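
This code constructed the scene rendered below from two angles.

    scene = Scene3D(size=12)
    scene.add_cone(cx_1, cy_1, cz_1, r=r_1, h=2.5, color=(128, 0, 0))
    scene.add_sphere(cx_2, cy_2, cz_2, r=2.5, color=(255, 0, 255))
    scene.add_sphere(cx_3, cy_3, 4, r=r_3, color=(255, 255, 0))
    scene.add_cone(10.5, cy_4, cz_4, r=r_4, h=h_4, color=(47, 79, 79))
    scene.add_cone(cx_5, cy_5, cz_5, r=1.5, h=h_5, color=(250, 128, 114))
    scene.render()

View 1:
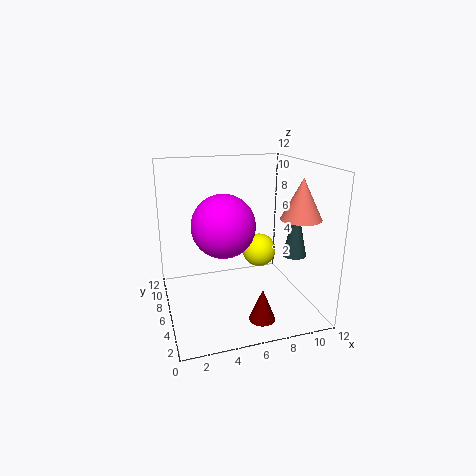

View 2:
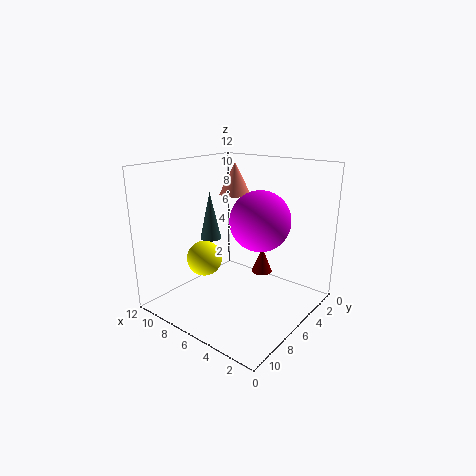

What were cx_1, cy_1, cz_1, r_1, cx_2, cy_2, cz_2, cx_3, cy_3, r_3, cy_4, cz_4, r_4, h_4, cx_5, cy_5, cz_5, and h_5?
cx_1 = 6.5, cy_1 = 1.5, cz_1 = 1, r_1 = 1, cx_2 = 4.5, cy_2 = 5, cz_2 = 7.5, cx_3 = 8.5, cy_3 = 7.5, r_3 = 1.5, cy_4 = 4.5, cz_4 = 4.5, r_4 = 1, h_4 = 4.5, cx_5 = 9.5, cy_5 = 2, cz_5 = 8.5, h_5 = 3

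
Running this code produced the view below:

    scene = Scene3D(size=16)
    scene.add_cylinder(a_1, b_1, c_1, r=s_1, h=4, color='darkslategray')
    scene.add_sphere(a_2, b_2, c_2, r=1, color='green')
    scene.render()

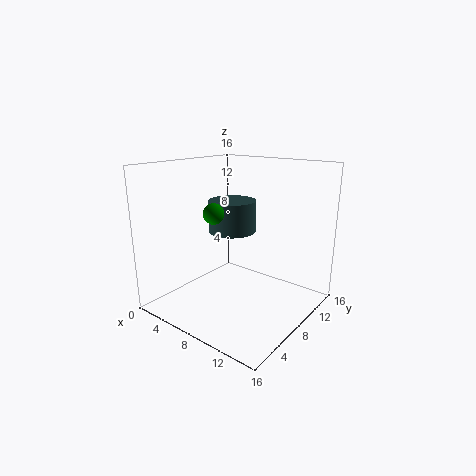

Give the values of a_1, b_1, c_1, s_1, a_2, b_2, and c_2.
a_1 = 4, b_1 = 12, c_1 = 7, s_1 = 3, a_2 = 9, b_2 = 3, c_2 = 12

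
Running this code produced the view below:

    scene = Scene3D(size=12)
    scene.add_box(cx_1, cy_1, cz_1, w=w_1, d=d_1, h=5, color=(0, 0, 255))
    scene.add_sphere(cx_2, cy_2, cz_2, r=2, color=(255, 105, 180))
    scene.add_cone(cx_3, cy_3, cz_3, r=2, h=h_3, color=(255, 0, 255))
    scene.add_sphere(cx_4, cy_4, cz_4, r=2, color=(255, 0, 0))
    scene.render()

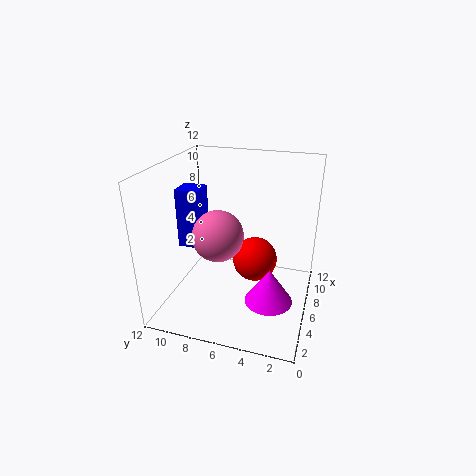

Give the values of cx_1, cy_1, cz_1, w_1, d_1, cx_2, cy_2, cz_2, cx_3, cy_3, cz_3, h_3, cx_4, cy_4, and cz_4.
cx_1 = 5
cy_1 = 9
cz_1 = 5
w_1 = 2
d_1 = 2
cx_2 = 4
cy_2 = 7
cz_2 = 7
cx_3 = 5
cy_3 = 3
cz_3 = 1
h_3 = 3
cx_4 = 8
cy_4 = 5
cz_4 = 3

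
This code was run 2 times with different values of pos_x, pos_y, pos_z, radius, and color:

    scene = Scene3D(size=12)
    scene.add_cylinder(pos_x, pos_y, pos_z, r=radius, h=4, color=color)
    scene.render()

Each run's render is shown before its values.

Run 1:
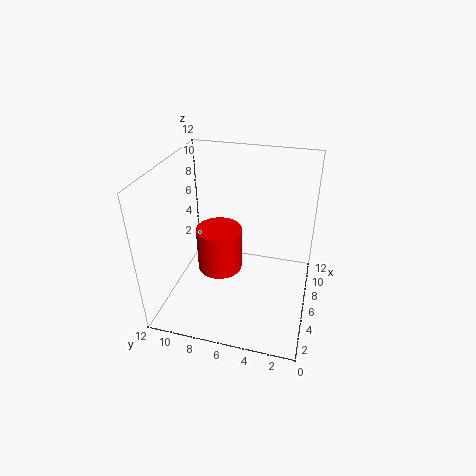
pos_x = 7; pos_y = 8; pos_z = 2; radius = 2; color = 'red'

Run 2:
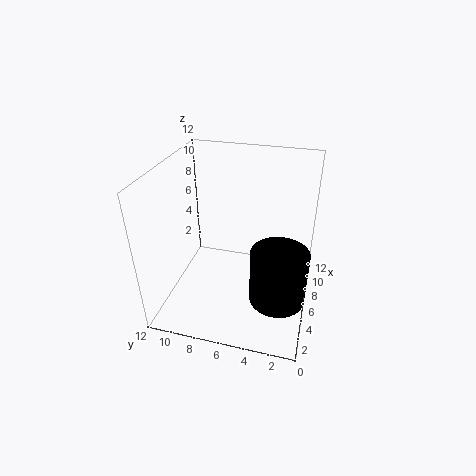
pos_x = 2; pos_y = 2; pos_z = 4; radius = 2; color = 'black'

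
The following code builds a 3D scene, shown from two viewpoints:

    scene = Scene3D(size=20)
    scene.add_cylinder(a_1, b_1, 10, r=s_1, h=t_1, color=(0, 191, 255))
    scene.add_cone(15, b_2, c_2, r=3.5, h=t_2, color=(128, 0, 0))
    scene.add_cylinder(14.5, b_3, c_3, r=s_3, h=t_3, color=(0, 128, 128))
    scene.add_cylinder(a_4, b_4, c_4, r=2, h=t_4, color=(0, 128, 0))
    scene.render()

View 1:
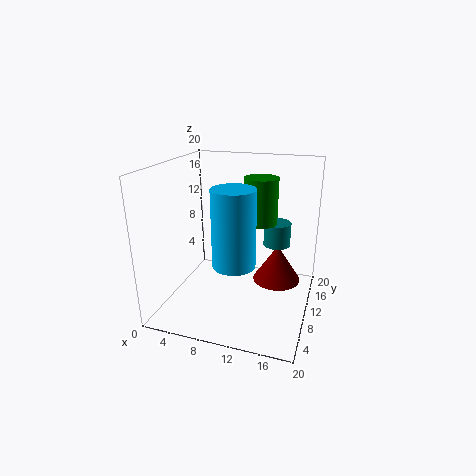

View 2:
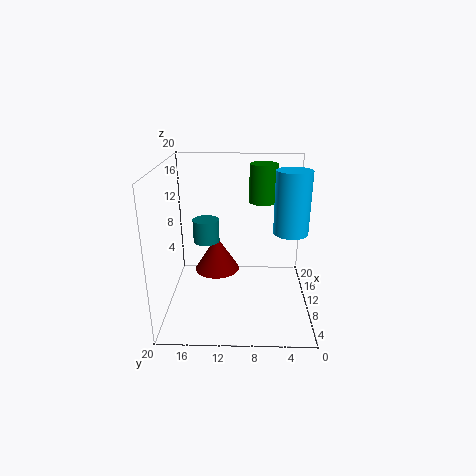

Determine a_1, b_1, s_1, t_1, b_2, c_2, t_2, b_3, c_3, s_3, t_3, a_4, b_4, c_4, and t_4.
a_1 = 12, b_1 = 2.5, s_1 = 2.5, t_1 = 9, b_2 = 13.5, c_2 = 2.5, t_2 = 5.5, b_3 = 15, c_3 = 7.5, s_3 = 2, t_3 = 3.5, a_4 = 14, b_4 = 6.5, c_4 = 14, t_4 = 5.5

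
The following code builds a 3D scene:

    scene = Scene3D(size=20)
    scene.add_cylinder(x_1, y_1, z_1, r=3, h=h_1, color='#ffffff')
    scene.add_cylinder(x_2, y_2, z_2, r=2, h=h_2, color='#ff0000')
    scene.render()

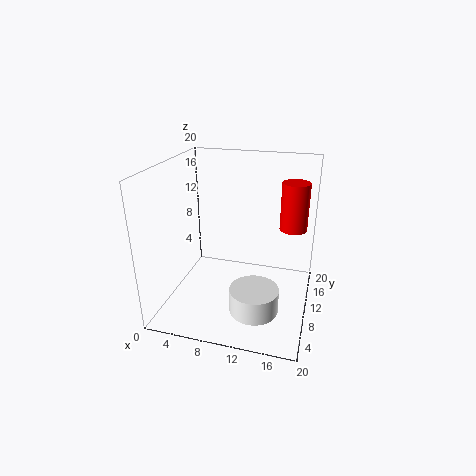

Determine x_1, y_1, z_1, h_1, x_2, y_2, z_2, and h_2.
x_1 = 14
y_1 = 3
z_1 = 4
h_1 = 3
x_2 = 17
y_2 = 15
z_2 = 10
h_2 = 7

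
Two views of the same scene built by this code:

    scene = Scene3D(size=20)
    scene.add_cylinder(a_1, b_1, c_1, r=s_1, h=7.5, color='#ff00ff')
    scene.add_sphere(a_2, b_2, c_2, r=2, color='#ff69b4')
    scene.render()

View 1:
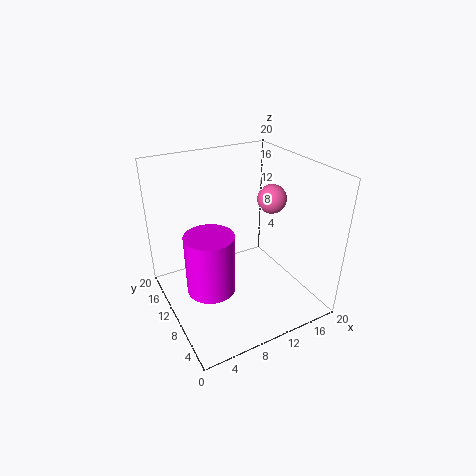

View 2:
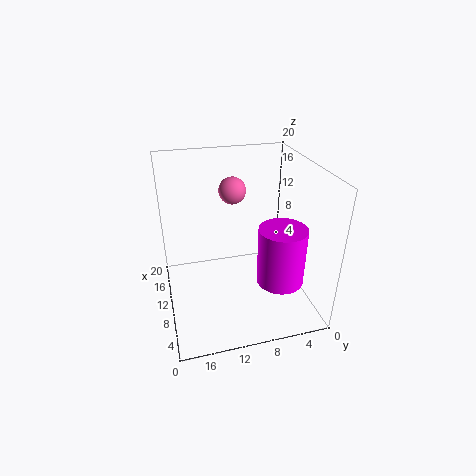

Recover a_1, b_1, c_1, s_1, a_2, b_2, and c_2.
a_1 = 4, b_1 = 6, c_1 = 6.5, s_1 = 3, a_2 = 15, b_2 = 9.5, c_2 = 15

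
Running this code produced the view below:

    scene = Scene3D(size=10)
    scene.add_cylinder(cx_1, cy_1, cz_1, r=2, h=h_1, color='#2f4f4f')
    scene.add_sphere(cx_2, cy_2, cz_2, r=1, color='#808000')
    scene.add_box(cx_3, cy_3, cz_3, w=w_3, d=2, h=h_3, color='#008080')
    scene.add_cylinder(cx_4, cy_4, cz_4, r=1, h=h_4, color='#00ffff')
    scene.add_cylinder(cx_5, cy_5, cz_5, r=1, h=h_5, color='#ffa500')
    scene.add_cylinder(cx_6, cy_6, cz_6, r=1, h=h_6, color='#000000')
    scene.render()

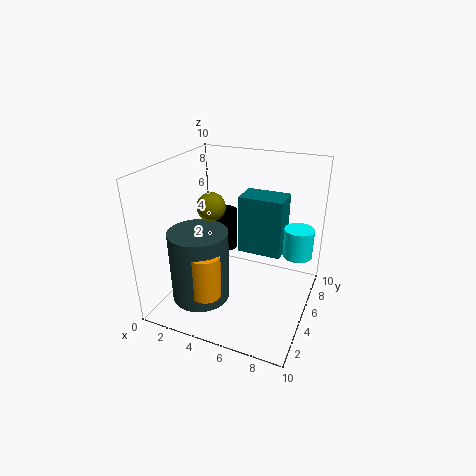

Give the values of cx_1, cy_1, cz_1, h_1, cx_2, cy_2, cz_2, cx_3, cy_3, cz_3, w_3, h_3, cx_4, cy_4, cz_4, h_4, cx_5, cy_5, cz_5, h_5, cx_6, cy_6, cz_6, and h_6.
cx_1 = 3, cy_1 = 3, cz_1 = 1, h_1 = 5, cx_2 = 3, cy_2 = 5, cz_2 = 7, cx_3 = 5, cy_3 = 5, cz_3 = 4, w_3 = 3, h_3 = 4, cx_4 = 9, cy_4 = 6, cz_4 = 4, h_4 = 2, cx_5 = 4, cy_5 = 2, cz_5 = 2, h_5 = 3, cx_6 = 3, cy_6 = 7, cz_6 = 3, h_6 = 3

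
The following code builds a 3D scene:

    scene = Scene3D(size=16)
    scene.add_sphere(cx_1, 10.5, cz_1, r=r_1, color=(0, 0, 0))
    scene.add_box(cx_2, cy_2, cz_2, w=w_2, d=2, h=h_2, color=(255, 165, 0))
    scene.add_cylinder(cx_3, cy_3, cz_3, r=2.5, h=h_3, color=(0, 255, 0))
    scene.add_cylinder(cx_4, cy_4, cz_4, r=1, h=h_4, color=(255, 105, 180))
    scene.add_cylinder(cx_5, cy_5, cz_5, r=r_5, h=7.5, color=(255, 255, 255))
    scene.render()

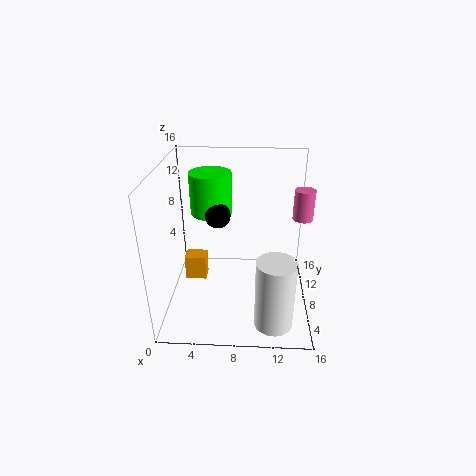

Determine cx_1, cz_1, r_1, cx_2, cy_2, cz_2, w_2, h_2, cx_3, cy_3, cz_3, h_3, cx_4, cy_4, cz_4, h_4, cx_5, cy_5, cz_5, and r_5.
cx_1 = 5.5
cz_1 = 9.5
r_1 = 1.5
cx_2 = 1.5
cy_2 = 9
cz_2 = 1.5
w_2 = 2.5
h_2 = 3
cx_3 = 4.5
cy_3 = 12.5
cz_3 = 9
h_3 = 5
cx_4 = 14.5
cy_4 = 6
cz_4 = 11.5
h_4 = 3
cx_5 = 12
cy_5 = 2.5
cz_5 = 1
r_5 = 2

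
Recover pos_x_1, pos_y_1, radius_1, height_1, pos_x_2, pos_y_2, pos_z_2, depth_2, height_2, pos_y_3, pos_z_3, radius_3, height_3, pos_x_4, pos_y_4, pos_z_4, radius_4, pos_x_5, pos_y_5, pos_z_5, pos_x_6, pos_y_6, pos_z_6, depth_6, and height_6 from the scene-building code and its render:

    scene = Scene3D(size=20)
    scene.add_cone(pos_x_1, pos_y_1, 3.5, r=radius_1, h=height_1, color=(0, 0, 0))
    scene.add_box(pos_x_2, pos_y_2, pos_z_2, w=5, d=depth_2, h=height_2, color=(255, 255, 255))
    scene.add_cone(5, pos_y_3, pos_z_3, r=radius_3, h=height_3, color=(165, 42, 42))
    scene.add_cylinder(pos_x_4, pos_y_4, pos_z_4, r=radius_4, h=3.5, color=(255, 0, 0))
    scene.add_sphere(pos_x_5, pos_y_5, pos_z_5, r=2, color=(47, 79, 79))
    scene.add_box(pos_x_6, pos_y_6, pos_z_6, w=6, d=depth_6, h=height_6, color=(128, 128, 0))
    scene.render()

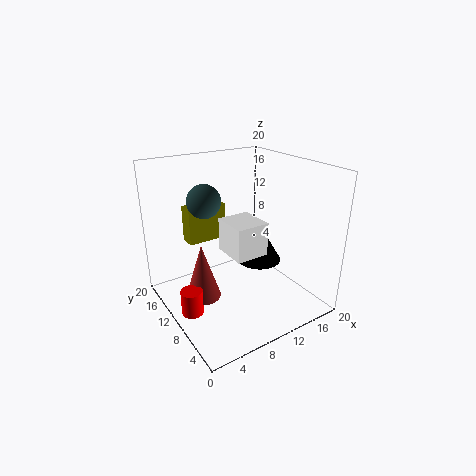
pos_x_1 = 16, pos_y_1 = 13, radius_1 = 3.5, height_1 = 6, pos_x_2 = 9.5, pos_y_2 = 9, pos_z_2 = 6.5, depth_2 = 5.5, height_2 = 5, pos_y_3 = 11.5, pos_z_3 = 1.5, radius_3 = 2.5, height_3 = 8, pos_x_4 = 2.5, pos_y_4 = 10, pos_z_4 = 0.5, radius_4 = 1.5, pos_x_5 = 4, pos_y_5 = 8, pos_z_5 = 17, pos_x_6 = 5.5, pos_y_6 = 16, pos_z_6 = 7.5, depth_6 = 2.5, height_6 = 5.5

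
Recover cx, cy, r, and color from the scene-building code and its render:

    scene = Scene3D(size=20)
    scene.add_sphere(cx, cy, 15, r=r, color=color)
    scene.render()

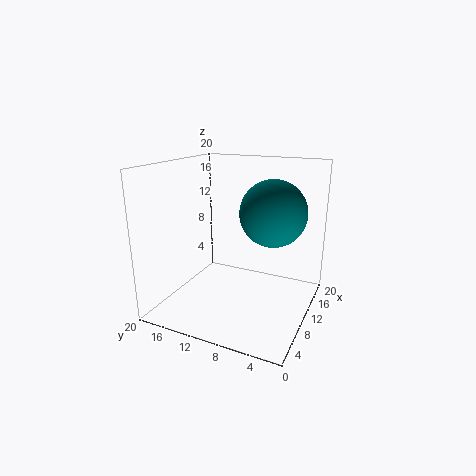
cx = 7, cy = 4, r = 4, color = 'teal'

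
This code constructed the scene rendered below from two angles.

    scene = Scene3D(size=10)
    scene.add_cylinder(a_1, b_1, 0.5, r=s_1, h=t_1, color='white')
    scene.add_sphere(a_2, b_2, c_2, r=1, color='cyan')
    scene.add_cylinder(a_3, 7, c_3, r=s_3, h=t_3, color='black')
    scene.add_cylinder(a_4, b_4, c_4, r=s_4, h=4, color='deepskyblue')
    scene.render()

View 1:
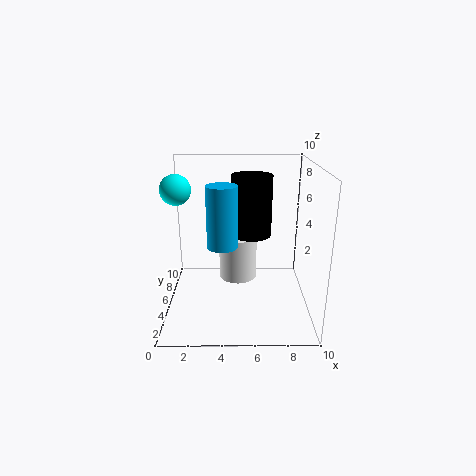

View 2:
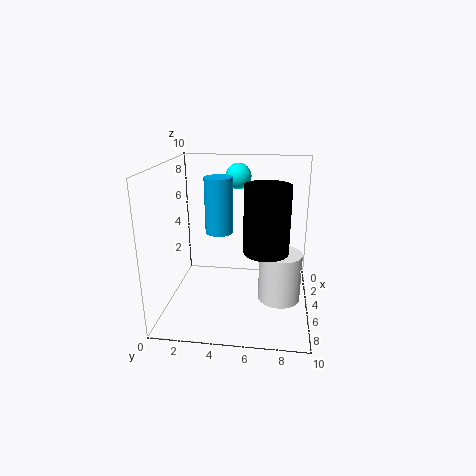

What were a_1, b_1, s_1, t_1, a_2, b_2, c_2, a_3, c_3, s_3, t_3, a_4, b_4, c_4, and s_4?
a_1 = 5; b_1 = 8; s_1 = 1.5; t_1 = 3.5; a_2 = 1; b_2 = 4.5; c_2 = 8.5; a_3 = 6; c_3 = 4.5; s_3 = 1.5; t_3 = 4.5; a_4 = 4; b_4 = 3.5; c_4 = 5; s_4 = 1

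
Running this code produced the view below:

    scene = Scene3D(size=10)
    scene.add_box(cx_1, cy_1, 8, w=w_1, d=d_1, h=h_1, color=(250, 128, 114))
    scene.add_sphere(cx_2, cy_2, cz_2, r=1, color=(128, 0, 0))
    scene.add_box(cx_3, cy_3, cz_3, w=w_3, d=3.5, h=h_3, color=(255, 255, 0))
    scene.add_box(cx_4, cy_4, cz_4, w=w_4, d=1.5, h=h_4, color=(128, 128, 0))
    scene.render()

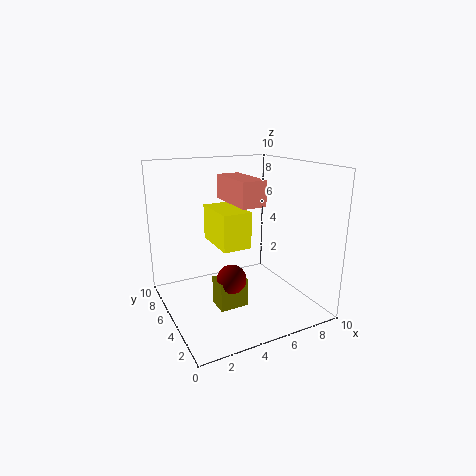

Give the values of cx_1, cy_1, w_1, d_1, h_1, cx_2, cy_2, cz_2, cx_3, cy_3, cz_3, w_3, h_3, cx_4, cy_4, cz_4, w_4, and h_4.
cx_1 = 3.5, cy_1 = 1.5, w_1 = 1.5, d_1 = 3.5, h_1 = 1.5, cx_2 = 4, cy_2 = 4, cz_2 = 2.5, cx_3 = 3.5, cy_3 = 4, cz_3 = 4.5, w_3 = 2, h_3 = 2.5, cx_4 = 3, cy_4 = 3.5, cz_4 = 0.5, w_4 = 2, h_4 = 2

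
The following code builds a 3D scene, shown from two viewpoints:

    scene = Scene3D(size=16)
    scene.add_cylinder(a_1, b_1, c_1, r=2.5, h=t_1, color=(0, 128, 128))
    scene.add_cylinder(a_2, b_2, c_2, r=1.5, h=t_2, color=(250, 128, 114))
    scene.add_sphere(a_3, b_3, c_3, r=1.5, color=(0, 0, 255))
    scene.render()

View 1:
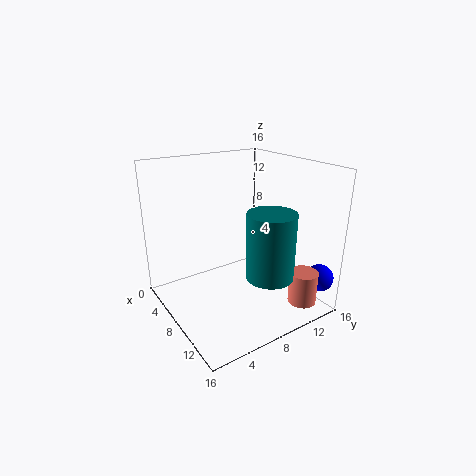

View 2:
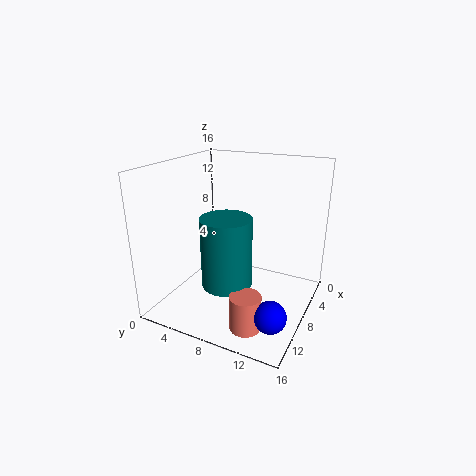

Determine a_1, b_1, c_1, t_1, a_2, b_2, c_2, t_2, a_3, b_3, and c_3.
a_1 = 12.5; b_1 = 9; c_1 = 5; t_1 = 7; a_2 = 14.5; b_2 = 12; c_2 = 2; t_2 = 3.5; a_3 = 14.5; b_3 = 14.5; c_3 = 4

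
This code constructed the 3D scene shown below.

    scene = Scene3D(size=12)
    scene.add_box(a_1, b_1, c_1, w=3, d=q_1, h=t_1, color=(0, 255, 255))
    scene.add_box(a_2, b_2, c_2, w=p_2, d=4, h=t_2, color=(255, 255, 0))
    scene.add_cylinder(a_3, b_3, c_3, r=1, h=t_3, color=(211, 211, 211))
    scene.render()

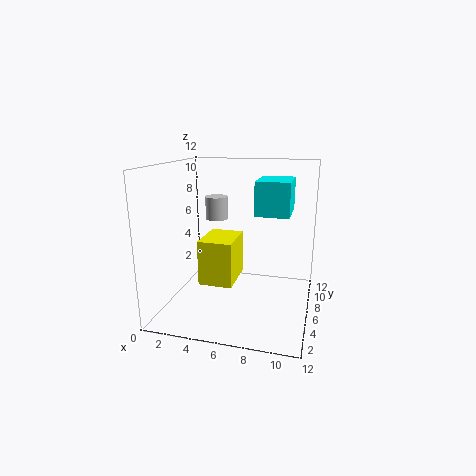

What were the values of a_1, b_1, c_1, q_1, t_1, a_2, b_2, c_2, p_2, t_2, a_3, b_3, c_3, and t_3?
a_1 = 7, b_1 = 7.5, c_1 = 7.5, q_1 = 4, t_1 = 3, a_2 = 2.5, b_2 = 5.5, c_2 = 1.5, p_2 = 3, t_2 = 4, a_3 = 3.5, b_3 = 8, c_3 = 7, t_3 = 2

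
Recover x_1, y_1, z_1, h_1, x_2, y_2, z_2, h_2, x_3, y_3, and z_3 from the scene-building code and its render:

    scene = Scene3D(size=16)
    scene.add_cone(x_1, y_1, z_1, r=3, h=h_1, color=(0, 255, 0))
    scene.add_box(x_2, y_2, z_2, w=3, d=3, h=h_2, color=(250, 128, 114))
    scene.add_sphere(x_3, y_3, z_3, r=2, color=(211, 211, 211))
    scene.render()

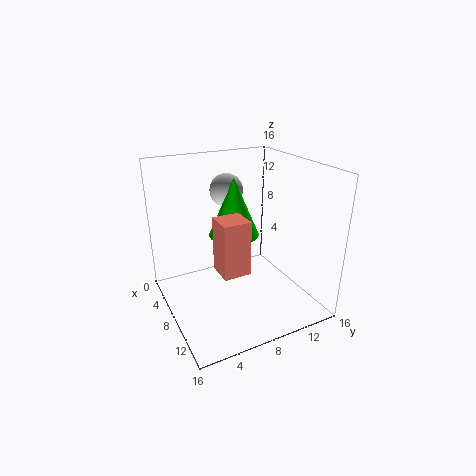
x_1 = 5, y_1 = 9, z_1 = 7, h_1 = 7, x_2 = 8, y_2 = 5, z_2 = 5, h_2 = 6, x_3 = 3, y_3 = 9, z_3 = 12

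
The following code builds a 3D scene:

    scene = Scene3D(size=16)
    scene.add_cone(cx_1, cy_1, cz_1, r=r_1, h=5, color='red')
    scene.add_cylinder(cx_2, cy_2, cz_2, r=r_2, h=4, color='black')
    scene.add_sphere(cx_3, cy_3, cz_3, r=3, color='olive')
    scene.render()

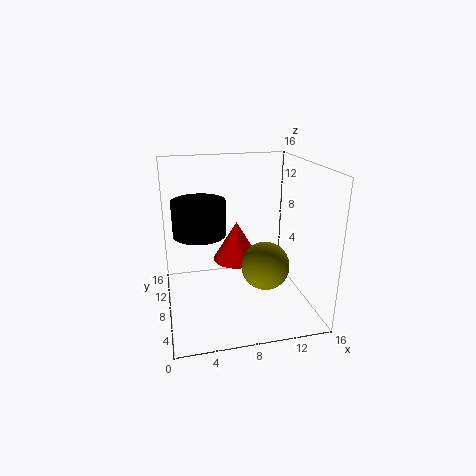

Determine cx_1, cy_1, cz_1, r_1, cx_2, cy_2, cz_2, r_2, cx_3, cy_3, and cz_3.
cx_1 = 9, cy_1 = 13, cz_1 = 3, r_1 = 3, cx_2 = 4, cy_2 = 10, cz_2 = 8, r_2 = 3, cx_3 = 12, cy_3 = 10, cz_3 = 3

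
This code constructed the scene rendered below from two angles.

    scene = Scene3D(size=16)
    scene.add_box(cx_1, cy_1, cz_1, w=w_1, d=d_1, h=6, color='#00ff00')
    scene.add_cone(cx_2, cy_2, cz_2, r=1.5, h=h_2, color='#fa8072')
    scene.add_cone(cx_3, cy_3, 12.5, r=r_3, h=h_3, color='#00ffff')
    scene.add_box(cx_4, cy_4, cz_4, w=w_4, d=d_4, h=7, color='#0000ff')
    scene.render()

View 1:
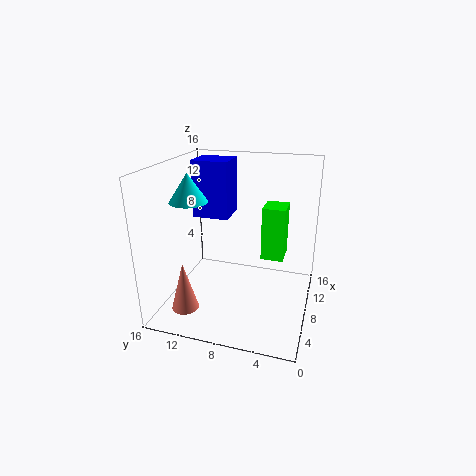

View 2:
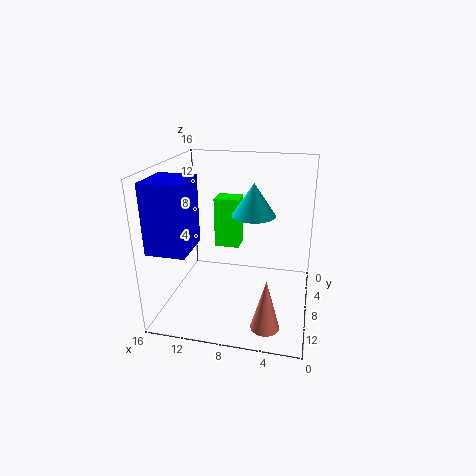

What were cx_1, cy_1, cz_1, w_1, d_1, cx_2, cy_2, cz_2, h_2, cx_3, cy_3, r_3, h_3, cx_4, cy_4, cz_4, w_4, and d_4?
cx_1 = 8.5, cy_1 = 3, cz_1 = 5.5, w_1 = 3, d_1 = 2.5, cx_2 = 4, cy_2 = 13, cz_2 = 0.5, h_2 = 5.5, cx_3 = 5.5, cy_3 = 12.5, r_3 = 2, h_3 = 3, cx_4 = 11.5, cy_4 = 10.5, cz_4 = 8.5, w_4 = 4, d_4 = 4.5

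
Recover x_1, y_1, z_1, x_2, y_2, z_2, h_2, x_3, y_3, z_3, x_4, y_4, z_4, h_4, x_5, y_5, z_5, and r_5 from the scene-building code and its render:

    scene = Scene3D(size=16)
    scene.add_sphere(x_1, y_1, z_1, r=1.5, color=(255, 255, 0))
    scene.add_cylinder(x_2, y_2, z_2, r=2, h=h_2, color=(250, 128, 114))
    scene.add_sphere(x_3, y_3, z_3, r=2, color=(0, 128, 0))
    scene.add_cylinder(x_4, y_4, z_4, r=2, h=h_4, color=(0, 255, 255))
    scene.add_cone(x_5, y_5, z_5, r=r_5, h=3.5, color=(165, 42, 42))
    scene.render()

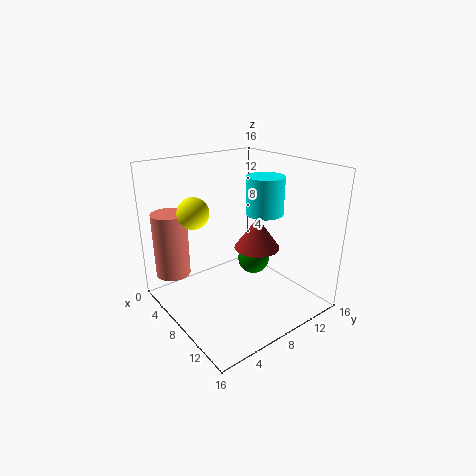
x_1 = 9, y_1 = 2, z_1 = 12.5, x_2 = 2.5, y_2 = 2.5, z_2 = 3, h_2 = 7.5, x_3 = 5.5, y_3 = 12.5, z_3 = 3, x_4 = 10, y_4 = 10, z_4 = 11, h_4 = 4, x_5 = 9.5, y_5 = 9.5, z_5 = 7, r_5 = 2.5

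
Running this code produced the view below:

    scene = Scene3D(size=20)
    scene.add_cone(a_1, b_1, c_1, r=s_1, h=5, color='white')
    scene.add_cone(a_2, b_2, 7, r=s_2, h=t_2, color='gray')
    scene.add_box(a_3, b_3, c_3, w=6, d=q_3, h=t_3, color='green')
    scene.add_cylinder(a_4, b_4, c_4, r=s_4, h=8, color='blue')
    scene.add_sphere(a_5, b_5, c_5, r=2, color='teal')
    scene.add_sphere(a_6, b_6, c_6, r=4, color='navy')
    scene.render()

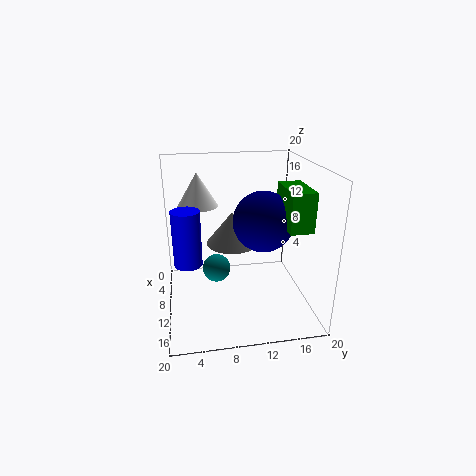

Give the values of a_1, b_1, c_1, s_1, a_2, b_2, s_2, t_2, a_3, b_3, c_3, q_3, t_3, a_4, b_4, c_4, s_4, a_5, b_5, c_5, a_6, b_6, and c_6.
a_1 = 4
b_1 = 5
c_1 = 13
s_1 = 3
a_2 = 5
b_2 = 10
s_2 = 4
t_2 = 5
a_3 = 11
b_3 = 15
c_3 = 13
q_3 = 3
t_3 = 5
a_4 = 9
b_4 = 3
c_4 = 6
s_4 = 2
a_5 = 9
b_5 = 7
c_5 = 5
a_6 = 12
b_6 = 13
c_6 = 13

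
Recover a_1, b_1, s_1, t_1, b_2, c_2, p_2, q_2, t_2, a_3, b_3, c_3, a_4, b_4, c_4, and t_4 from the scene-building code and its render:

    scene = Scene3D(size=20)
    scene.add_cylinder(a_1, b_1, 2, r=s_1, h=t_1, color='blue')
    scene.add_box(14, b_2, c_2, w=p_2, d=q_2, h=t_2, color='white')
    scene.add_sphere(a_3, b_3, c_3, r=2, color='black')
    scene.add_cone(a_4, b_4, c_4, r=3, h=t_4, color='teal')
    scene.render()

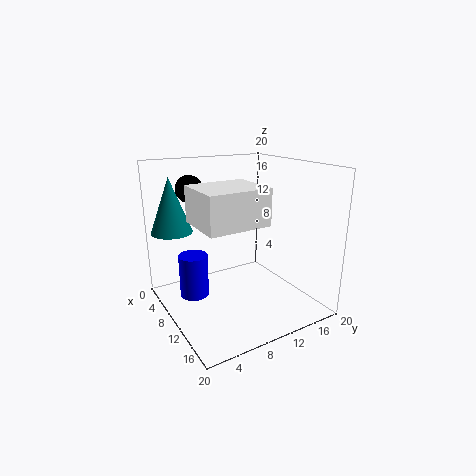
a_1 = 8; b_1 = 4; s_1 = 2; t_1 = 6; b_2 = 1; c_2 = 15; p_2 = 6; q_2 = 7; t_2 = 4; a_3 = 3; b_3 = 6; c_3 = 16; a_4 = 3; b_4 = 3; c_4 = 10; t_4 = 8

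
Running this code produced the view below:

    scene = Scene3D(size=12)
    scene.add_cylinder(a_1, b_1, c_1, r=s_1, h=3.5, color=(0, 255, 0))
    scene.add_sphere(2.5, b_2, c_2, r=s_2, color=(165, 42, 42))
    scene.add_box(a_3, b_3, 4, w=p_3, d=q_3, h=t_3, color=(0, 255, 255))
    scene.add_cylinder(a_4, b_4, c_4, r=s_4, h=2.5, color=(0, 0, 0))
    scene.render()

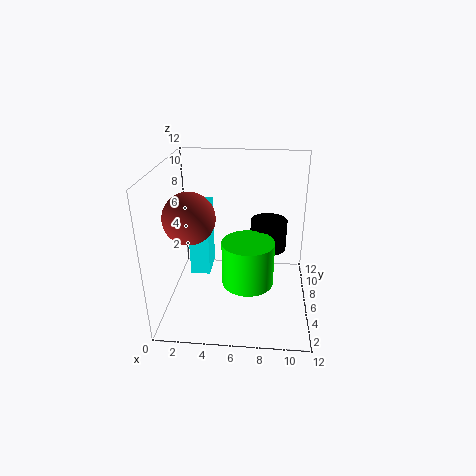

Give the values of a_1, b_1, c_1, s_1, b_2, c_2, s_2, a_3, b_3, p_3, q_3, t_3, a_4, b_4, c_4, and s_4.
a_1 = 7, b_1 = 3.5, c_1 = 3.5, s_1 = 2, b_2 = 4, c_2 = 8.5, s_2 = 2, a_3 = 2.5, b_3 = 3.5, p_3 = 1.5, q_3 = 2.5, t_3 = 5.5, a_4 = 8.5, b_4 = 6.5, c_4 = 5, s_4 = 1.5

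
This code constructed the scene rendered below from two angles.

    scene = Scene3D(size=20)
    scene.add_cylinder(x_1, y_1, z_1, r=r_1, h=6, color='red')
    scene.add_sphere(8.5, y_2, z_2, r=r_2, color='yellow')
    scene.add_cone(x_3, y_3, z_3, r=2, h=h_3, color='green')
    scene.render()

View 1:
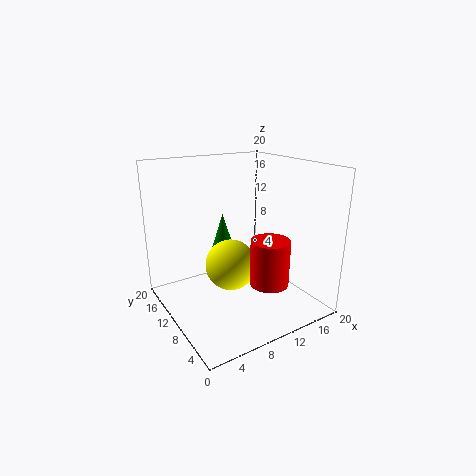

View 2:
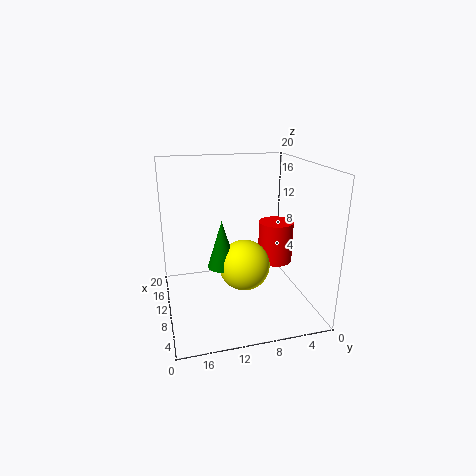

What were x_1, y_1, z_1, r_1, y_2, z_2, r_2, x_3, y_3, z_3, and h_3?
x_1 = 11
y_1 = 4
z_1 = 5.5
r_1 = 2.5
y_2 = 9.5
z_2 = 6.5
r_2 = 3.5
x_3 = 9
y_3 = 12.5
z_3 = 6.5
h_3 = 6.5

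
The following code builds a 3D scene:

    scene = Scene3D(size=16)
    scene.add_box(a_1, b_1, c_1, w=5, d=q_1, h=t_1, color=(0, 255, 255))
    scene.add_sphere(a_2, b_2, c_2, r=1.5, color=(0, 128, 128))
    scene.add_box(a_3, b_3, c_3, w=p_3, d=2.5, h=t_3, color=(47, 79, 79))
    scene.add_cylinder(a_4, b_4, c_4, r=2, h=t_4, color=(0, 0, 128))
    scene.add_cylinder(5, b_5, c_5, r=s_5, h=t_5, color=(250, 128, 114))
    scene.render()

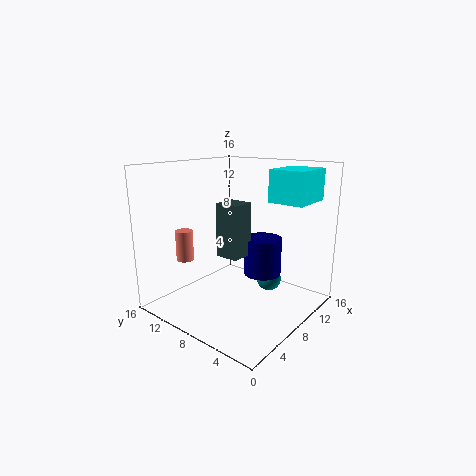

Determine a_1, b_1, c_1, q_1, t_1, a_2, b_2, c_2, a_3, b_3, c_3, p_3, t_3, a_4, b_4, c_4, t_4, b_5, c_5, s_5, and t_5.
a_1 = 10, b_1 = 1.5, c_1 = 12, q_1 = 4, t_1 = 3.5, a_2 = 13, b_2 = 7, c_2 = 1.5, a_3 = 4.5, b_3 = 5.5, c_3 = 7, p_3 = 2.5, t_3 = 5.5, a_4 = 8.5, b_4 = 5, c_4 = 4.5, t_4 = 4, b_5 = 13.5, c_5 = 5, s_5 = 1, t_5 = 3.5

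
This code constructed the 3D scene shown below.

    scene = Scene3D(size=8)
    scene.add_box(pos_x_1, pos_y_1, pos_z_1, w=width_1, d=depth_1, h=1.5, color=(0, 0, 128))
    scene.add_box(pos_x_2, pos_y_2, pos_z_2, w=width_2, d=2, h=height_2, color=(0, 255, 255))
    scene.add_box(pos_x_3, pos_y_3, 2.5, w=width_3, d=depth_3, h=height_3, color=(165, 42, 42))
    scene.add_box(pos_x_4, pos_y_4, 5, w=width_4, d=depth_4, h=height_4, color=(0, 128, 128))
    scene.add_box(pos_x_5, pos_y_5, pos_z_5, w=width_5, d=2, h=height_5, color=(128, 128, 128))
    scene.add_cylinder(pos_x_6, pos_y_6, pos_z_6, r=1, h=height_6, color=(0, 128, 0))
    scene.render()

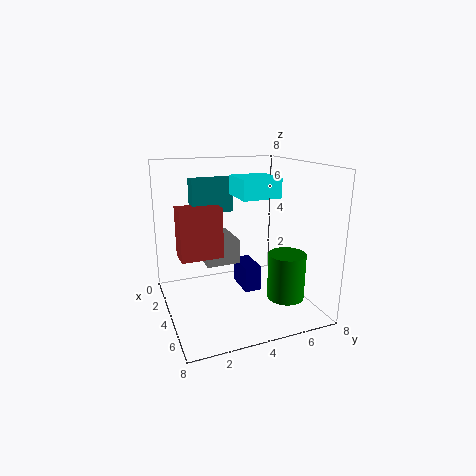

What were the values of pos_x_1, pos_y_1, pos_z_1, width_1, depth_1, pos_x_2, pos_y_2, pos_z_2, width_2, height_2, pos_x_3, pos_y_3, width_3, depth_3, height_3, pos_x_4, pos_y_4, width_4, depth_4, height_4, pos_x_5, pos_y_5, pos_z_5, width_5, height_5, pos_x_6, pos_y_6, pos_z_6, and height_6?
pos_x_1 = 2
pos_y_1 = 4.5
pos_z_1 = 0.5
width_1 = 2
depth_1 = 1
pos_x_2 = 4
pos_y_2 = 3.5
pos_z_2 = 6.5
width_2 = 2
height_2 = 1
pos_x_3 = 1.5
pos_y_3 = 1
width_3 = 1.5
depth_3 = 2.5
height_3 = 3
pos_x_4 = 1
pos_y_4 = 2
width_4 = 1
depth_4 = 2.5
height_4 = 2
pos_x_5 = 0.5
pos_y_5 = 2.5
pos_z_5 = 2
width_5 = 2.5
height_5 = 1.5
pos_x_6 = 6
pos_y_6 = 6
pos_z_6 = 1
height_6 = 2.5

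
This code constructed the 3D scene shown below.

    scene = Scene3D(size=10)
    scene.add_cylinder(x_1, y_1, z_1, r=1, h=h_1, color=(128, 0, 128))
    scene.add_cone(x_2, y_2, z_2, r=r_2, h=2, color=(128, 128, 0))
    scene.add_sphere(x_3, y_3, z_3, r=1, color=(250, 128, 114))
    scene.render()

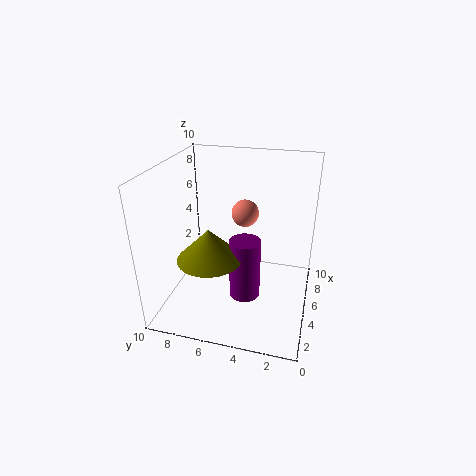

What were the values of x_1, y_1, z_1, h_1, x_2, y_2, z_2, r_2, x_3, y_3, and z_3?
x_1 = 3, y_1 = 4, z_1 = 2, h_1 = 4, x_2 = 2, y_2 = 6, z_2 = 5, r_2 = 2, x_3 = 7, y_3 = 5, z_3 = 6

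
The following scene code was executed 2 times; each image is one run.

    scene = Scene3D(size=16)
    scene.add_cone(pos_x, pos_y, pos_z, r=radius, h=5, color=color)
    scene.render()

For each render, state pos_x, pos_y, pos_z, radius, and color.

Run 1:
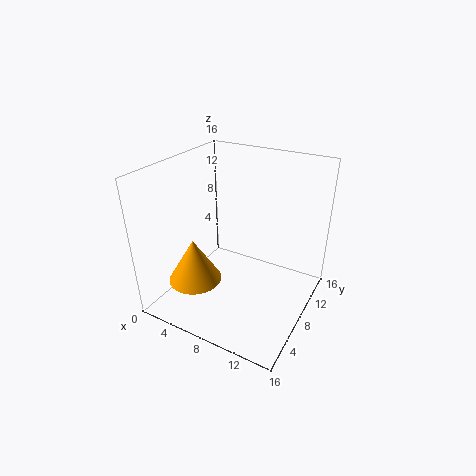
pos_x = 4
pos_y = 5
pos_z = 3
radius = 3
color = 'orange'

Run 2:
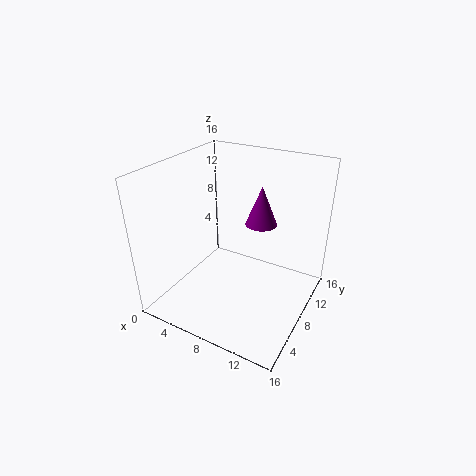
pos_x = 8
pos_y = 14
pos_z = 7
radius = 2
color = 'purple'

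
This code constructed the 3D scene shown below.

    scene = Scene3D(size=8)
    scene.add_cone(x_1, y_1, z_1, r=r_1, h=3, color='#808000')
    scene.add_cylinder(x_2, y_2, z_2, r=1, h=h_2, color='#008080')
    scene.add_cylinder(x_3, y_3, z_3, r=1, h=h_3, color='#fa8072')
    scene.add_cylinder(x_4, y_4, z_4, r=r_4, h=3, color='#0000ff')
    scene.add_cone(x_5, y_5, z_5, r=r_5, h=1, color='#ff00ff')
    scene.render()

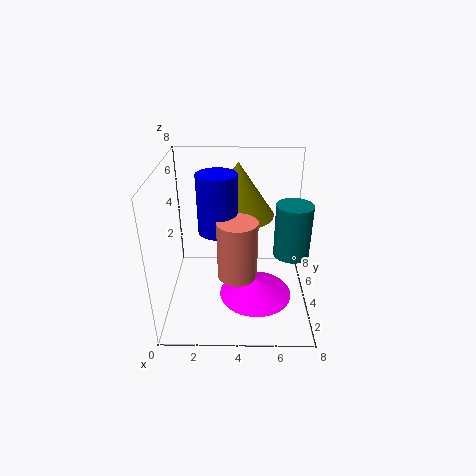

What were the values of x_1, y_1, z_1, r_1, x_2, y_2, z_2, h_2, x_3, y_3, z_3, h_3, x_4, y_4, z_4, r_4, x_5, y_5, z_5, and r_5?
x_1 = 4; y_1 = 5; z_1 = 5; r_1 = 2; x_2 = 7; y_2 = 4; z_2 = 3; h_2 = 3; x_3 = 4; y_3 = 2; z_3 = 3; h_3 = 3; x_4 = 3; y_4 = 3; z_4 = 5; r_4 = 1; x_5 = 5; y_5 = 3; z_5 = 1; r_5 = 2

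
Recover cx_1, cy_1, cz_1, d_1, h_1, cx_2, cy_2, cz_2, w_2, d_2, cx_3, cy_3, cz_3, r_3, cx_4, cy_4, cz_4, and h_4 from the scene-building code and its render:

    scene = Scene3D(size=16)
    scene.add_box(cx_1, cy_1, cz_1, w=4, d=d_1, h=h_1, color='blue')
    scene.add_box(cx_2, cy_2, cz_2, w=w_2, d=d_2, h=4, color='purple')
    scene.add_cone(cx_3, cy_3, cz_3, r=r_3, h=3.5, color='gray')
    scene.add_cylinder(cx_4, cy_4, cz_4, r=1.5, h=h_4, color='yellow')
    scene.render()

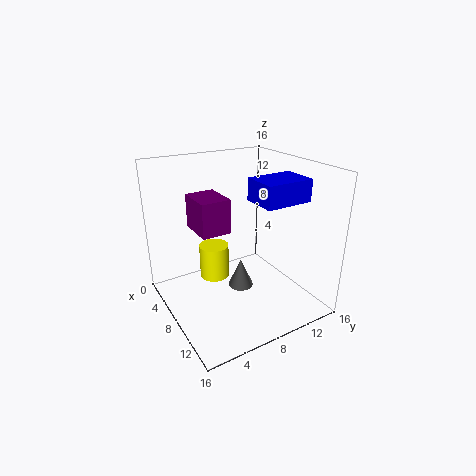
cx_1 = 7.5
cy_1 = 9.5
cz_1 = 12
d_1 = 5.5
h_1 = 2.5
cx_2 = 2
cy_2 = 4.5
cz_2 = 8
w_2 = 4.5
d_2 = 3.5
cx_3 = 7
cy_3 = 9
cz_3 = 1
r_3 = 1.5
cx_4 = 9
cy_4 = 4.5
cz_4 = 5
h_4 = 3.5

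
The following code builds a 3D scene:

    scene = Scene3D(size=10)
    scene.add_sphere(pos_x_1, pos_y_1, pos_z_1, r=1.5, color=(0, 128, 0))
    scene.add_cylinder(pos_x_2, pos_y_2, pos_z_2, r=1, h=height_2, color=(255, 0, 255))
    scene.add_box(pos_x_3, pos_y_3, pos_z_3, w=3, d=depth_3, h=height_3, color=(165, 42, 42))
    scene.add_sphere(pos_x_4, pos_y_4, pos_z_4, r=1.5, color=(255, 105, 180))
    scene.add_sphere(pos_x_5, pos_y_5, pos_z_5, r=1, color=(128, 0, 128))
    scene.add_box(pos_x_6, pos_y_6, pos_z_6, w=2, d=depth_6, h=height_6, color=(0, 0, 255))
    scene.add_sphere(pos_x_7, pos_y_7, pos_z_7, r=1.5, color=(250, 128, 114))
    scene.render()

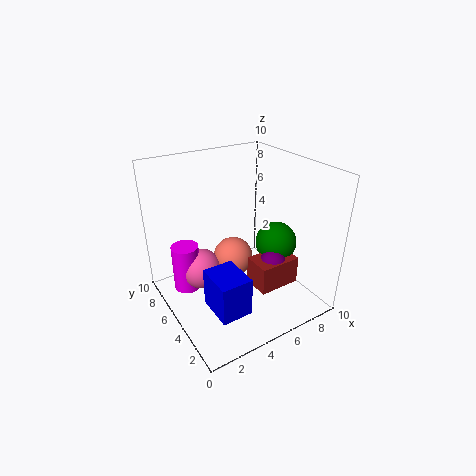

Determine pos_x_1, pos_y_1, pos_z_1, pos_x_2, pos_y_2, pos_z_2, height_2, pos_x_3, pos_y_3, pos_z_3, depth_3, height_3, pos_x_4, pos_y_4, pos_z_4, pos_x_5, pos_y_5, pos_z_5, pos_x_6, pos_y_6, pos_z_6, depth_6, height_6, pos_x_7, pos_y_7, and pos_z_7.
pos_x_1 = 8
pos_y_1 = 4.5
pos_z_1 = 4
pos_x_2 = 2
pos_y_2 = 7.5
pos_z_2 = 0.5
height_2 = 3.5
pos_x_3 = 5.5
pos_y_3 = 2.5
pos_z_3 = 1.5
depth_3 = 2
height_3 = 2
pos_x_4 = 3
pos_y_4 = 7
pos_z_4 = 2
pos_x_5 = 7
pos_y_5 = 3.5
pos_z_5 = 3
pos_x_6 = 1.5
pos_y_6 = 1
pos_z_6 = 2
depth_6 = 2.5
height_6 = 2.5
pos_x_7 = 5.5
pos_y_7 = 6.5
pos_z_7 = 2.5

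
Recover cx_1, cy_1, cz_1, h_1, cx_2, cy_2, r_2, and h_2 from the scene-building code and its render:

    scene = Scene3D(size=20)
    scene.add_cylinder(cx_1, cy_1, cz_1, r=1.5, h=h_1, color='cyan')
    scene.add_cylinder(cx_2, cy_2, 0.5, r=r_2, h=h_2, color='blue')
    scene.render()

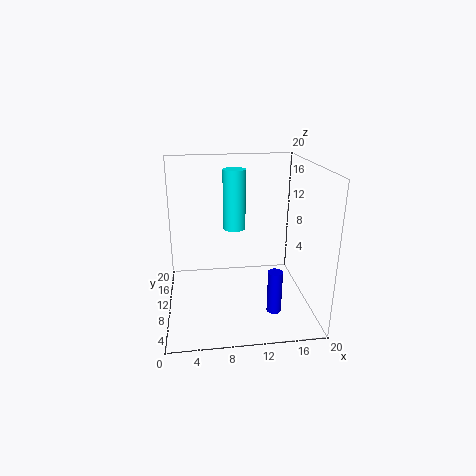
cx_1 = 9.5; cy_1 = 10; cz_1 = 11.5; h_1 = 8; cx_2 = 14.5; cy_2 = 6; r_2 = 1; h_2 = 6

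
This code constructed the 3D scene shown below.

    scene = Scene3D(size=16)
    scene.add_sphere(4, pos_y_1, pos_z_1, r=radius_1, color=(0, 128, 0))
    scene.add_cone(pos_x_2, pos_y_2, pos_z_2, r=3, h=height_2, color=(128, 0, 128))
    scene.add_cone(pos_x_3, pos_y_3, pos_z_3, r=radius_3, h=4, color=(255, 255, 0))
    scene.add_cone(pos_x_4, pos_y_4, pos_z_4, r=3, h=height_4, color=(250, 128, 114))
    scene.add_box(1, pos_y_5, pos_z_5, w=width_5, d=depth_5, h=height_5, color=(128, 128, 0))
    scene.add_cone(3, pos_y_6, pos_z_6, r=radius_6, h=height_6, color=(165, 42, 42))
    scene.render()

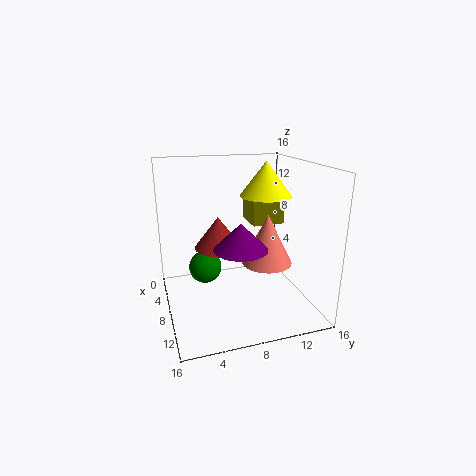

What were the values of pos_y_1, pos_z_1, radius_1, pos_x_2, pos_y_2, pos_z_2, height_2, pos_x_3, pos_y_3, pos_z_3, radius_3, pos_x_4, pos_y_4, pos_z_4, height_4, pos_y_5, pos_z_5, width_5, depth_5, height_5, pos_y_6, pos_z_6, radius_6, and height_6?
pos_y_1 = 5; pos_z_1 = 3; radius_1 = 2; pos_x_2 = 9; pos_y_2 = 8; pos_z_2 = 7; height_2 = 3; pos_x_3 = 6; pos_y_3 = 12; pos_z_3 = 12; radius_3 = 3; pos_x_4 = 7; pos_y_4 = 12; pos_z_4 = 4; height_4 = 6; pos_y_5 = 11; pos_z_5 = 8; width_5 = 4; depth_5 = 4; height_5 = 3; pos_y_6 = 7; pos_z_6 = 5; radius_6 = 3; height_6 = 4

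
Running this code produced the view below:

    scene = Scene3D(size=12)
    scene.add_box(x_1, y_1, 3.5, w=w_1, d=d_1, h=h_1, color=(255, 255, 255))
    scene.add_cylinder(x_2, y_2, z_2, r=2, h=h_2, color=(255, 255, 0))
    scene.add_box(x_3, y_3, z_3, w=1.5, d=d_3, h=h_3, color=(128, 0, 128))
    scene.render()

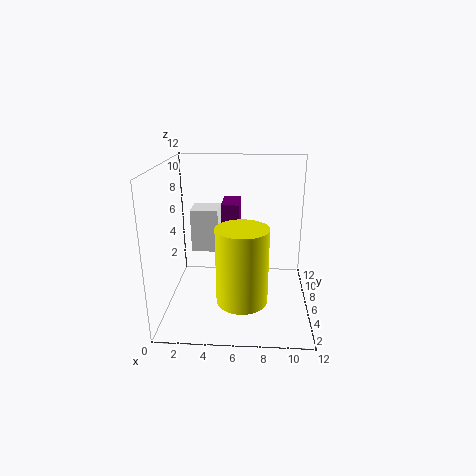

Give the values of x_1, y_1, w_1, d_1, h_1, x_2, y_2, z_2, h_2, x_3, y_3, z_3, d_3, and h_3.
x_1 = 1.5, y_1 = 8.5, w_1 = 2.5, d_1 = 2.5, h_1 = 4, x_2 = 6.5, y_2 = 3, z_2 = 2, h_2 = 6, x_3 = 4.5, y_3 = 7, z_3 = 5.5, d_3 = 3, h_3 = 3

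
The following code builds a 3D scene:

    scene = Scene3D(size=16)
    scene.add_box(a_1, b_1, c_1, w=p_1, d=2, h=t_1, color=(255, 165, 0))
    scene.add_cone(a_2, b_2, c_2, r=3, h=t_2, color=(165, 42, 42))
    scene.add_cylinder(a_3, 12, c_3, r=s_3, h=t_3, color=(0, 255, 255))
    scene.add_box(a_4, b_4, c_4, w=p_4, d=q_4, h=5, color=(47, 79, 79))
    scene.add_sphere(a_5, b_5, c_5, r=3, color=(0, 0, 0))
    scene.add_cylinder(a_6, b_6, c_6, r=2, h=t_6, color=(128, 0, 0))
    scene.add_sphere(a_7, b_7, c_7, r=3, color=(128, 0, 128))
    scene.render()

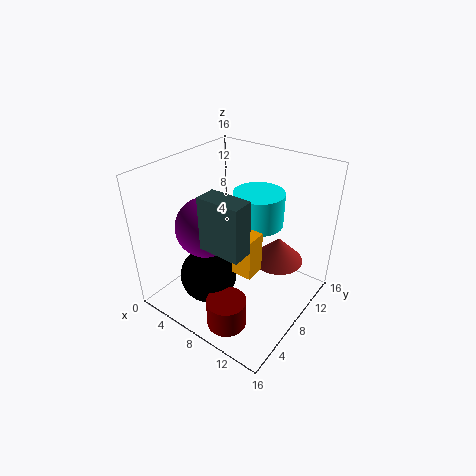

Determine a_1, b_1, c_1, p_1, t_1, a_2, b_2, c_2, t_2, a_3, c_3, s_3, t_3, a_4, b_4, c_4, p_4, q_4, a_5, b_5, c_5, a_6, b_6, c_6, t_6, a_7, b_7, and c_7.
a_1 = 11, b_1 = 3, c_1 = 8, p_1 = 2, t_1 = 4, a_2 = 11, b_2 = 12, c_2 = 4, t_2 = 3, a_3 = 8, c_3 = 8, s_3 = 3, t_3 = 4, a_4 = 9, b_4 = 1, c_4 = 11, p_4 = 4, q_4 = 2, a_5 = 7, b_5 = 4, c_5 = 5, a_6 = 11, b_6 = 2, c_6 = 2, t_6 = 3, a_7 = 7, b_7 = 4, c_7 = 11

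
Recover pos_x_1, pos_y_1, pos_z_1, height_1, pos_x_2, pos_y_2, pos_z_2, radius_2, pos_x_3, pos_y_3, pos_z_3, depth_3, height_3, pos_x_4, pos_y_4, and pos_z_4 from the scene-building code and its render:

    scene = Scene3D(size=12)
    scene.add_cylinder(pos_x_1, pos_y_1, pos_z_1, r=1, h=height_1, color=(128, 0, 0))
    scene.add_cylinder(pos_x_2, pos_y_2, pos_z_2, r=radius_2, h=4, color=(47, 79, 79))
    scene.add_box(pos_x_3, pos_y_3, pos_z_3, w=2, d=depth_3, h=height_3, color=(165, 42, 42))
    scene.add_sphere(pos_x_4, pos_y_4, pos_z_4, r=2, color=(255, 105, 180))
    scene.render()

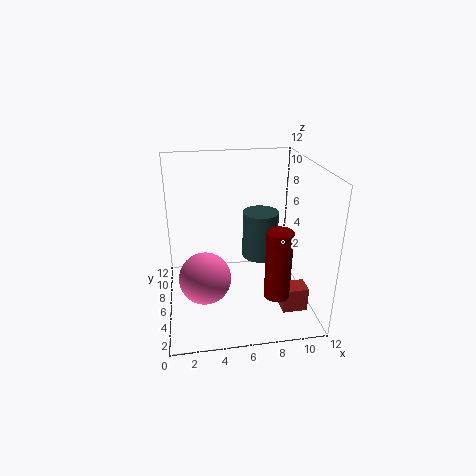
pos_x_1 = 8.5, pos_y_1 = 2.5, pos_z_1 = 2.5, height_1 = 5.5, pos_x_2 = 8, pos_y_2 = 6.5, pos_z_2 = 4, radius_2 = 1.5, pos_x_3 = 9, pos_y_3 = 2, pos_z_3 = 1, depth_3 = 1.5, height_3 = 2, pos_x_4 = 3, pos_y_4 = 3.5, pos_z_4 = 4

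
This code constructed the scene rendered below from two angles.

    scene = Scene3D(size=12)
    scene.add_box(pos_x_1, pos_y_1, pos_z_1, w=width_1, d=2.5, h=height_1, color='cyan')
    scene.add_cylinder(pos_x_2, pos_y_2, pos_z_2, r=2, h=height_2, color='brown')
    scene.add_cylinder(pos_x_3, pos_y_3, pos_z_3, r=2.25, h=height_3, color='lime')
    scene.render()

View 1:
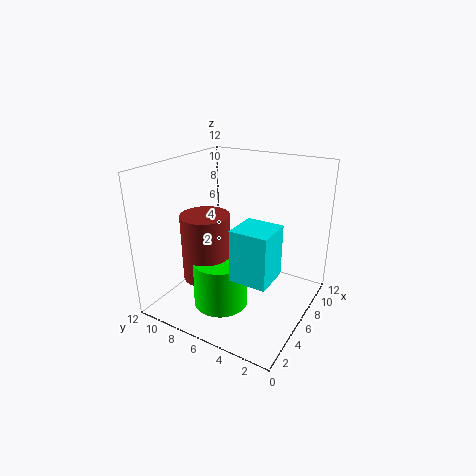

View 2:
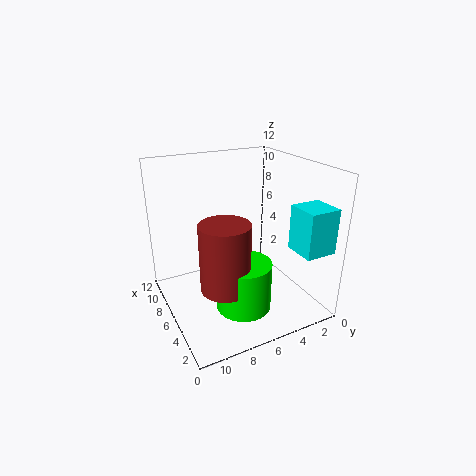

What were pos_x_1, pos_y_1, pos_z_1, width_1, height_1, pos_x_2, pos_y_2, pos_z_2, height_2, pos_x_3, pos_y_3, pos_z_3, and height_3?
pos_x_1 = 0.25, pos_y_1 = 0.75, pos_z_1 = 6, width_1 = 2.5, height_1 = 3.5, pos_x_2 = 4.25, pos_y_2 = 8, pos_z_2 = 2.75, height_2 = 5.5, pos_x_3 = 4, pos_y_3 = 6.5, pos_z_3 = 0.75, height_3 = 4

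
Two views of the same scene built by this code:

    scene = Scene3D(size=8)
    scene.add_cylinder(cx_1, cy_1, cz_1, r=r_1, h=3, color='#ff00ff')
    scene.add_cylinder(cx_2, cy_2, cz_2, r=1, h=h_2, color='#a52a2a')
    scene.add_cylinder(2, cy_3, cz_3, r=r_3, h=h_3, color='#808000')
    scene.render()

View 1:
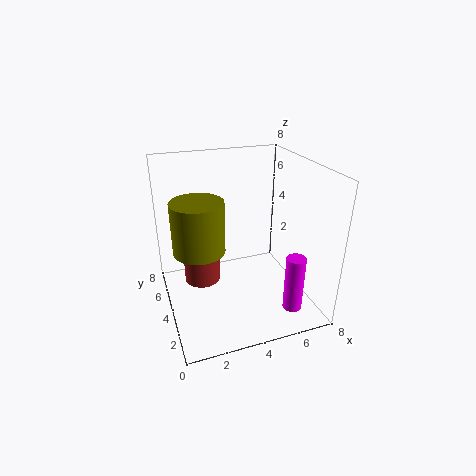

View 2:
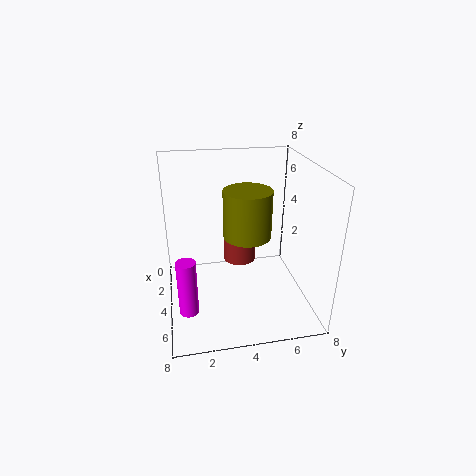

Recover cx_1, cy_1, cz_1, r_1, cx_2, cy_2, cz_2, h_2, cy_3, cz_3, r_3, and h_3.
cx_1 = 6, cy_1 = 1, cz_1 = 1, r_1 = 0.5, cx_2 = 2, cy_2 = 4.5, cz_2 = 1.5, h_2 = 2, cy_3 = 5, cz_3 = 3, r_3 = 1.5, h_3 = 3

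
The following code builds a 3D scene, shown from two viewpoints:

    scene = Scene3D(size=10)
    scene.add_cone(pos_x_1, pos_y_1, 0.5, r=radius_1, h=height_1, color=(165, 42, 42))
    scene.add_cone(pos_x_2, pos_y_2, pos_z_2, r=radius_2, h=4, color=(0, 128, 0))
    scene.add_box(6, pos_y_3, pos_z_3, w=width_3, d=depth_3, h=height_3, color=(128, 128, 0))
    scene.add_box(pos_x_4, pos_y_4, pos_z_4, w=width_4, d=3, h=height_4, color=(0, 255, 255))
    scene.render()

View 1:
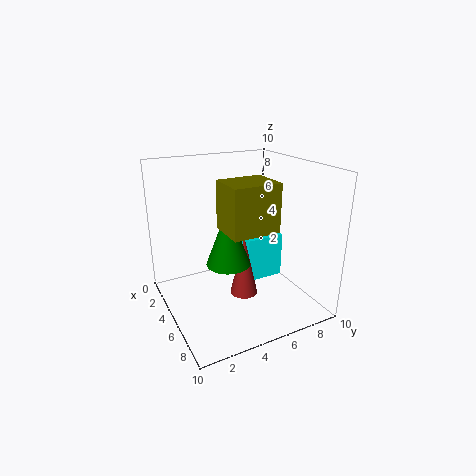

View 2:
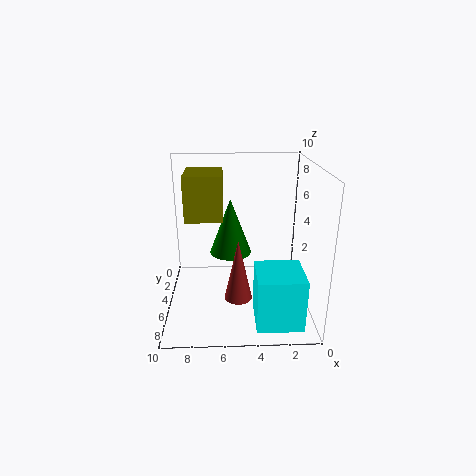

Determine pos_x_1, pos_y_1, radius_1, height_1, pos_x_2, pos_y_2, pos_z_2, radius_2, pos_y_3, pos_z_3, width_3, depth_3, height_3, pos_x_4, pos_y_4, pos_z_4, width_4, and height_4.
pos_x_1 = 5; pos_y_1 = 5.5; radius_1 = 1; height_1 = 4.5; pos_x_2 = 5.5; pos_y_2 = 4; pos_z_2 = 3.5; radius_2 = 1.5; pos_y_3 = 3; pos_z_3 = 6.5; width_3 = 2.5; depth_3 = 3; height_3 = 3; pos_x_4 = 1; pos_y_4 = 6.5; pos_z_4 = 0.5; width_4 = 3; height_4 = 3.5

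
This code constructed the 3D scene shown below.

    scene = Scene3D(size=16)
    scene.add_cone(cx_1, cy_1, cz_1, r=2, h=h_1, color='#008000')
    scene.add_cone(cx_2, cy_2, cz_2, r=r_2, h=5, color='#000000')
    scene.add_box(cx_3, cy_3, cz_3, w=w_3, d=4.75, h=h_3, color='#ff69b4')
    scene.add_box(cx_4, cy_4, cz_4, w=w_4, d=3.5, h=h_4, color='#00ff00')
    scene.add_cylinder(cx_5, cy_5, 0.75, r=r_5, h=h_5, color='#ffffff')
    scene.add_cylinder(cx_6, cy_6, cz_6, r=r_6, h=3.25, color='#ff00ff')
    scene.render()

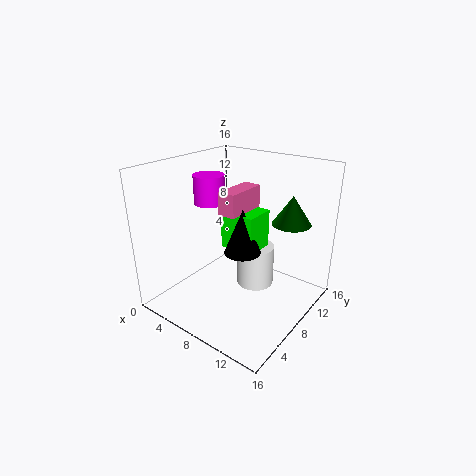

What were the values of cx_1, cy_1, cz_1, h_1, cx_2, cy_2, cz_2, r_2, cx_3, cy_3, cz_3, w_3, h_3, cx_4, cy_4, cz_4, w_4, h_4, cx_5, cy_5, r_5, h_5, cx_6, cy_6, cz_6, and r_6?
cx_1 = 13.5, cy_1 = 9.75, cz_1 = 10.5, h_1 = 3, cx_2 = 9, cy_2 = 7.5, cz_2 = 6.75, r_2 = 2, cx_3 = 6.75, cy_3 = 6.25, cz_3 = 11, w_3 = 2, h_3 = 2.5, cx_4 = 6.25, cy_4 = 7.25, cz_4 = 6.75, w_4 = 4, h_4 = 4.25, cx_5 = 8.25, cy_5 = 11.25, r_5 = 2.25, h_5 = 5, cx_6 = 4, cy_6 = 8, cz_6 = 11.25, r_6 = 1.75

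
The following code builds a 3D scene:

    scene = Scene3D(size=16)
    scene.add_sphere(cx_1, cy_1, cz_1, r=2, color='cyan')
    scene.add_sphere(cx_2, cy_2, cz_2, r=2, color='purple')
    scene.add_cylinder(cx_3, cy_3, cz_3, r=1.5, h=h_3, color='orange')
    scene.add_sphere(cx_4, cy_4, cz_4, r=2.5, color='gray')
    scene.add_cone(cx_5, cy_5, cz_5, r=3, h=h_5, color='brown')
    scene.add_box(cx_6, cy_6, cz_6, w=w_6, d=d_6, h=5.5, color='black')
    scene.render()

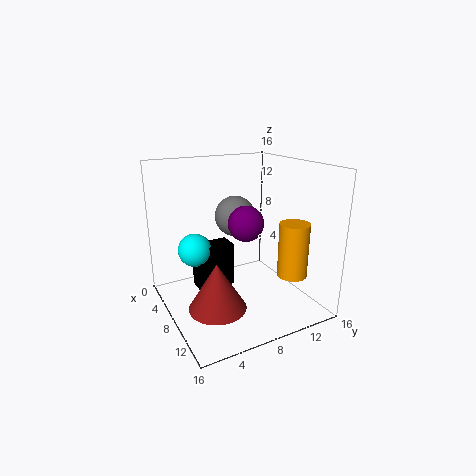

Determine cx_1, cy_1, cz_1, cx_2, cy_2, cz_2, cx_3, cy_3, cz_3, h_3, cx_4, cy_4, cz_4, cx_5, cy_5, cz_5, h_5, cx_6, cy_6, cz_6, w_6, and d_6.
cx_1 = 3.5
cy_1 = 4.5
cz_1 = 5.5
cx_2 = 8
cy_2 = 9
cz_2 = 9.5
cx_3 = 14
cy_3 = 11
cz_3 = 5.5
h_3 = 5.5
cx_4 = 3.5
cy_4 = 10
cz_4 = 9
cx_5 = 11
cy_5 = 4
cz_5 = 2
h_5 = 5
cx_6 = 2.5
cy_6 = 4.5
cz_6 = 0.5
w_6 = 2.5
d_6 = 4.5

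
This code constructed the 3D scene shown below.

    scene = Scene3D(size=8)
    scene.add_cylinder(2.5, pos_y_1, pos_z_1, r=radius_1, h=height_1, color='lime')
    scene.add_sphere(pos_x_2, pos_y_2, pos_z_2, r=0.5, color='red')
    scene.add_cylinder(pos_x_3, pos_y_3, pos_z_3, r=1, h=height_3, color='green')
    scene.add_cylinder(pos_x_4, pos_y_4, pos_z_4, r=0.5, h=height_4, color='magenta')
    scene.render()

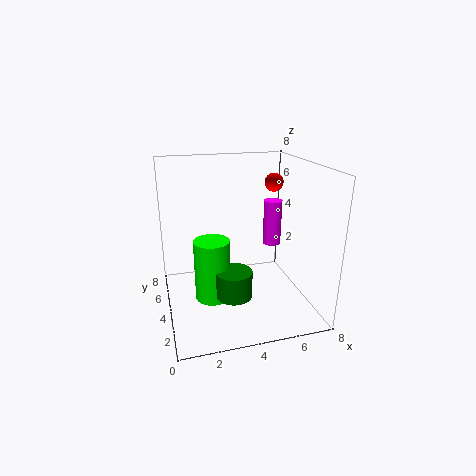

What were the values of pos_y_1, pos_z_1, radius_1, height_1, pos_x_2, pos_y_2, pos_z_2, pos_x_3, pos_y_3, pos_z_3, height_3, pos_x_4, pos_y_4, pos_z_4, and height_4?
pos_y_1 = 4
pos_z_1 = 0.5
radius_1 = 1
height_1 = 3.5
pos_x_2 = 6
pos_y_2 = 4
pos_z_2 = 7
pos_x_3 = 3.5
pos_y_3 = 3
pos_z_3 = 1
height_3 = 1.5
pos_x_4 = 6
pos_y_4 = 4
pos_z_4 = 3.5
height_4 = 2.5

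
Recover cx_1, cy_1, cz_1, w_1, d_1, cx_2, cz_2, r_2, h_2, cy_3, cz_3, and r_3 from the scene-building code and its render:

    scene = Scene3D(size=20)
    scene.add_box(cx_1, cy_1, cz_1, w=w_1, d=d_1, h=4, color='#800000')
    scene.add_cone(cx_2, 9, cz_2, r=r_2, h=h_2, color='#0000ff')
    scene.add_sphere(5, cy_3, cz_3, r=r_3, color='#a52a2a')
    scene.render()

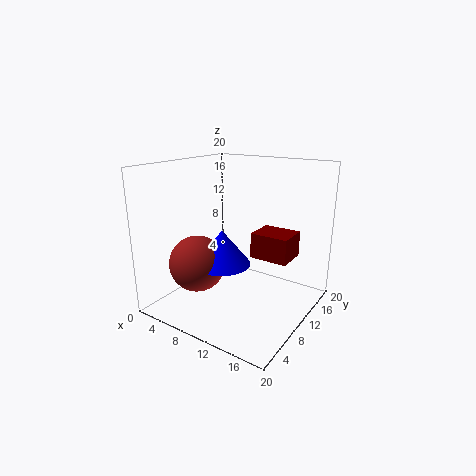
cx_1 = 9, cy_1 = 15, cz_1 = 5, w_1 = 6, d_1 = 5, cx_2 = 8, cz_2 = 6, r_2 = 4, h_2 = 5, cy_3 = 7, cz_3 = 6, r_3 = 4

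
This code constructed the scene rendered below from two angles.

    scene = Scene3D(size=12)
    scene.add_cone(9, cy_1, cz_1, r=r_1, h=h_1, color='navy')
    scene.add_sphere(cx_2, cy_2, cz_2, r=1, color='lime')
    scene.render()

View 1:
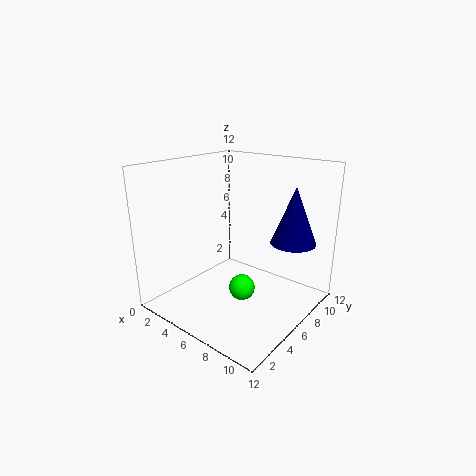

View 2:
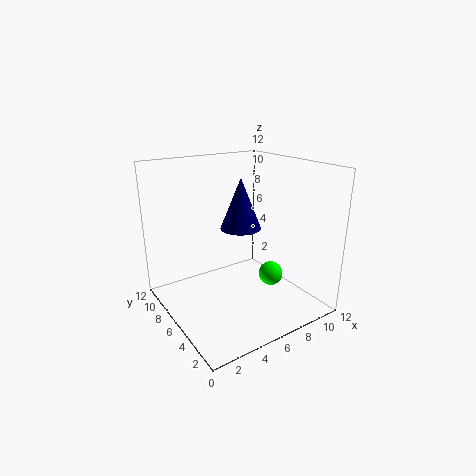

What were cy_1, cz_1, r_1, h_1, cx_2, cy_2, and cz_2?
cy_1 = 10, cz_1 = 5, r_1 = 2, h_1 = 5, cx_2 = 8, cy_2 = 4, cz_2 = 3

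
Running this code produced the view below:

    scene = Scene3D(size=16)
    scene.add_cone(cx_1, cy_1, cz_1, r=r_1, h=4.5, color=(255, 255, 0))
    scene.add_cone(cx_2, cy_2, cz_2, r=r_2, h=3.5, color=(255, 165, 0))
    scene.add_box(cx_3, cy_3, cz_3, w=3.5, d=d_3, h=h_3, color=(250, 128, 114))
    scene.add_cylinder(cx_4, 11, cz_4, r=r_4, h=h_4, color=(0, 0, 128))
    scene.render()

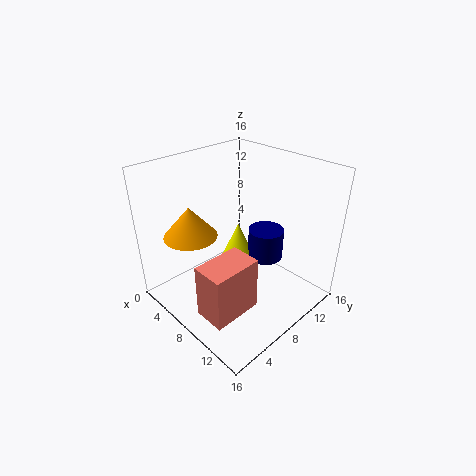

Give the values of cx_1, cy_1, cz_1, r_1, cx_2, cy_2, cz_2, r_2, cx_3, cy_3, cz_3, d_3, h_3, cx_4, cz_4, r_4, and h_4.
cx_1 = 7, cy_1 = 9, cz_1 = 4.5, r_1 = 2, cx_2 = 4, cy_2 = 4.5, cz_2 = 8, r_2 = 3, cx_3 = 8.5, cy_3 = 1.5, cz_3 = 1.5, d_3 = 5.5, h_3 = 6, cx_4 = 9.5, cz_4 = 5, r_4 = 2, h_4 = 3.5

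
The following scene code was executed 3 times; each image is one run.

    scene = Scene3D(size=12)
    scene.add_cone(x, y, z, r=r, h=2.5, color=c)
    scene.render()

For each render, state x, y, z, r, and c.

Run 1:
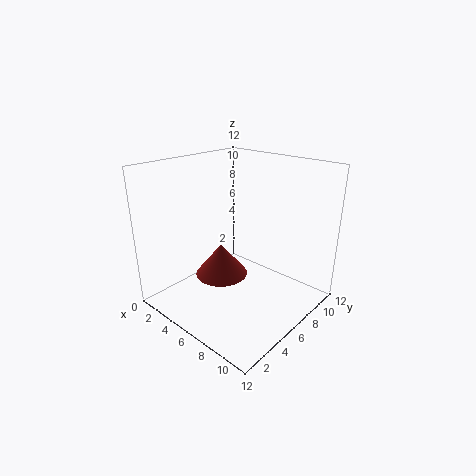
x = 6.5
y = 3.5
z = 4
r = 2
c = 'brown'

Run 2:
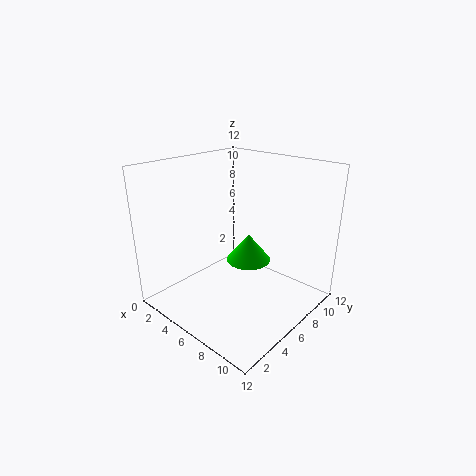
x = 5.5
y = 8
z = 3
r = 2
c = 'lime'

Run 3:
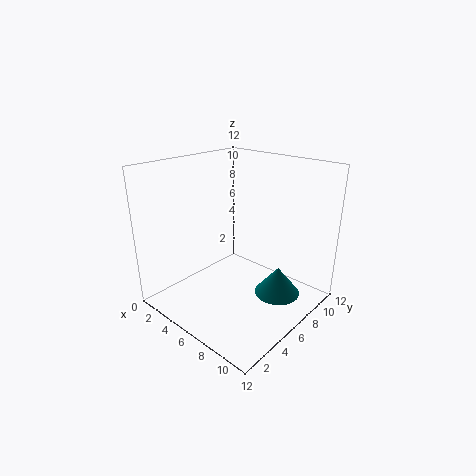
x = 8.5
y = 8.5
z = 0.5
r = 2
c = 'teal'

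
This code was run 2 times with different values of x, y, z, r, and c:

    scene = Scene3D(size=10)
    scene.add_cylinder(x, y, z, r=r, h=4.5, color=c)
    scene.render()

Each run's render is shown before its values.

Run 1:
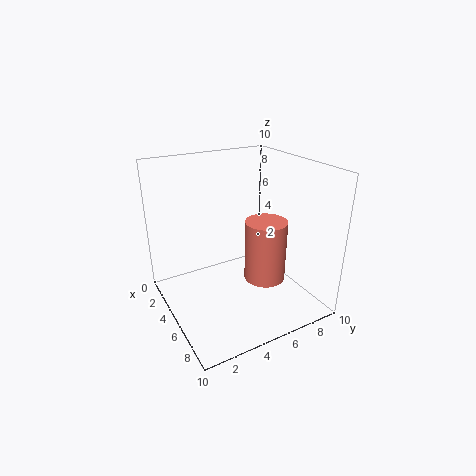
x = 5.5, y = 7, z = 1.5, r = 1.5, c = 'salmon'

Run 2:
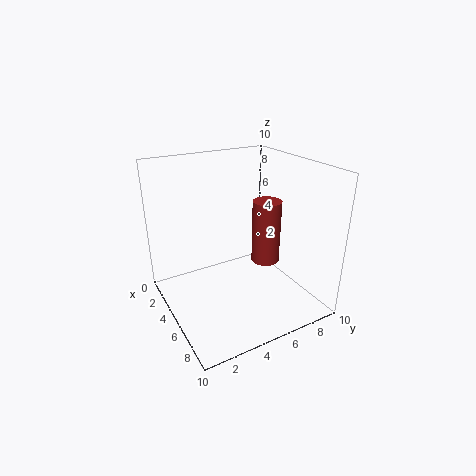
x = 5.5, y = 7, z = 3, r = 1, c = 'brown'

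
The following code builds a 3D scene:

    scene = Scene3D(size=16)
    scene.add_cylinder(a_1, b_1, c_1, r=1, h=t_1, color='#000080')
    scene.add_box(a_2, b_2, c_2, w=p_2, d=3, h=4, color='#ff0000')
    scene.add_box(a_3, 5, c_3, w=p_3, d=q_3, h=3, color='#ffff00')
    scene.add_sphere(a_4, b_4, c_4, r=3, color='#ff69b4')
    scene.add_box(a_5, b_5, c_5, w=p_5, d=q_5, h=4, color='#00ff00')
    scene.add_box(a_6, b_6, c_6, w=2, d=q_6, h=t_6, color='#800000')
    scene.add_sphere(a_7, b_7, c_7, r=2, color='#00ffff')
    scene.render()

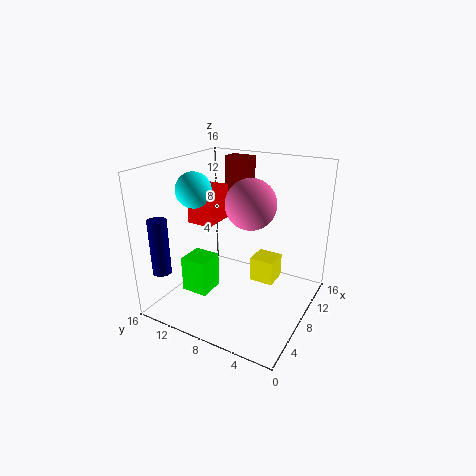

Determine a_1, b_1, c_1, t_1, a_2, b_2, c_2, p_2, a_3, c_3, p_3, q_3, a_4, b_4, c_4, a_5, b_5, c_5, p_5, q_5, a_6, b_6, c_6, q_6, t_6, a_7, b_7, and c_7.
a_1 = 2; b_1 = 14; c_1 = 5; t_1 = 6; a_2 = 7; b_2 = 11; c_2 = 9; p_2 = 4; a_3 = 11; c_3 = 1; p_3 = 3; q_3 = 3; a_4 = 11; b_4 = 8; c_4 = 11; a_5 = 4; b_5 = 10; c_5 = 2; p_5 = 3; q_5 = 3; a_6 = 12; b_6 = 9; c_6 = 10; q_6 = 3; t_6 = 6; a_7 = 7; b_7 = 13; c_7 = 13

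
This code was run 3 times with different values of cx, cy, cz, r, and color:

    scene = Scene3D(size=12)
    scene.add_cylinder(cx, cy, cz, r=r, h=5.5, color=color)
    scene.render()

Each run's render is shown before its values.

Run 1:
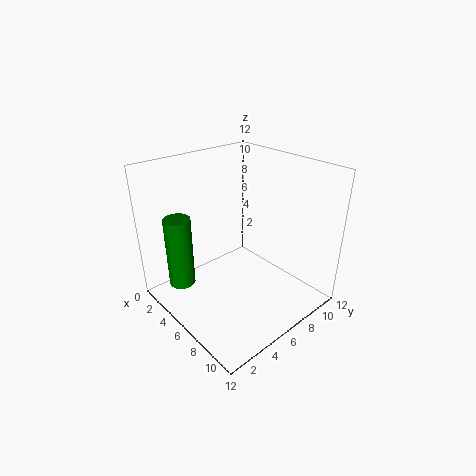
cx = 5, cy = 1, cz = 3.5, r = 1, color = 'green'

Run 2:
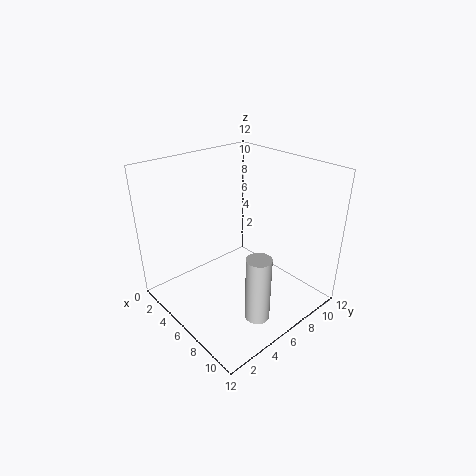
cx = 9.5, cy = 5, cz = 0.5, r = 1, color = 'lightgray'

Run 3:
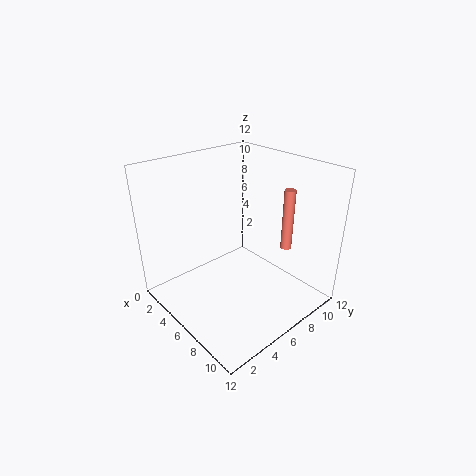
cx = 7.5, cy = 10.5, cz = 4, r = 0.5, color = 'salmon'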